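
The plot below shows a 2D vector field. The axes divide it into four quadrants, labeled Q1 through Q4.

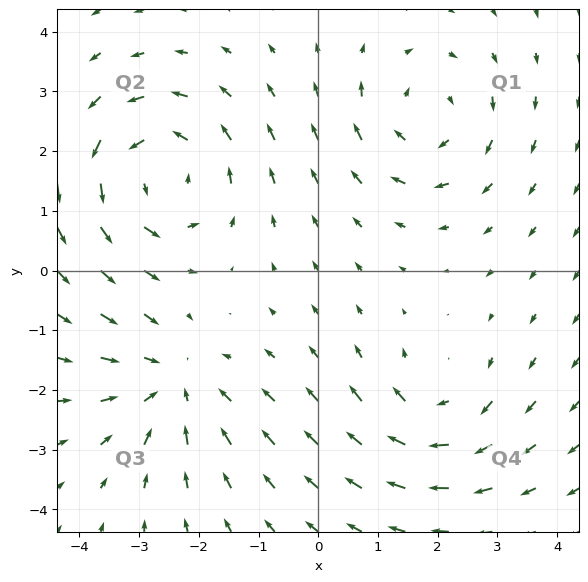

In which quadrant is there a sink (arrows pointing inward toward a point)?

The sink sits at approximately (-2.4, -1.9), which lies in quadrant Q3. The divergence there is about -3, negative as expected for a sink.

Q3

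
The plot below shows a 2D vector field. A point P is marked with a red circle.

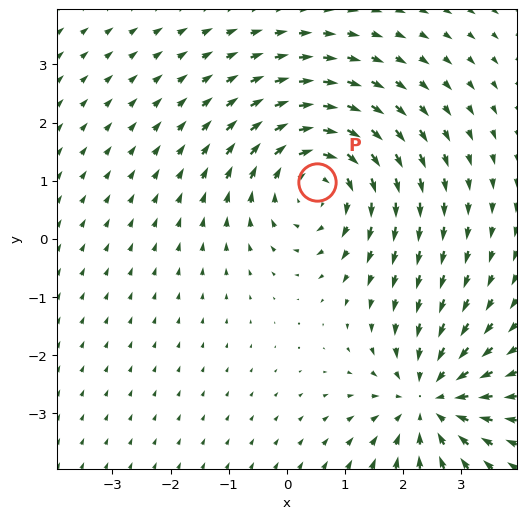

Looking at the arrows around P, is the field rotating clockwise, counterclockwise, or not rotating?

clockwise

Near P at (0.5, 1.0) the arrows circulate clockwise. The curl (z-component) there is about -3; negative curl means clockwise rotation.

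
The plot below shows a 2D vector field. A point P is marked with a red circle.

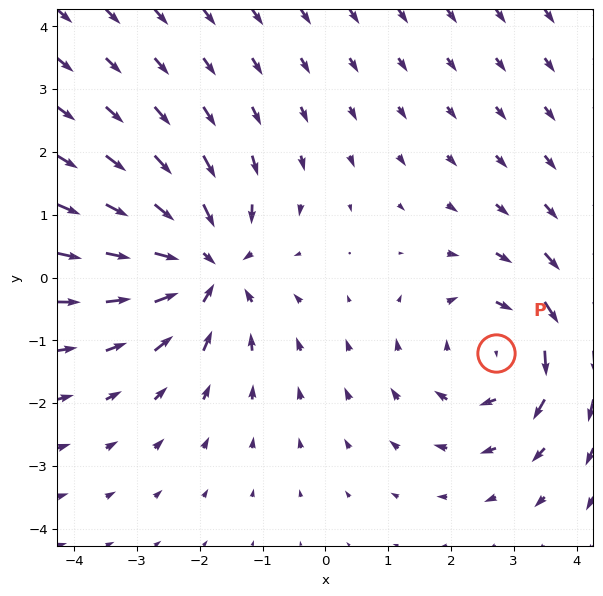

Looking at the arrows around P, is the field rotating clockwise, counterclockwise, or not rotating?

Near P at (2.7, -1.2) the arrows circulate clockwise. The curl (z-component) there is about -3; negative curl means clockwise rotation.

clockwise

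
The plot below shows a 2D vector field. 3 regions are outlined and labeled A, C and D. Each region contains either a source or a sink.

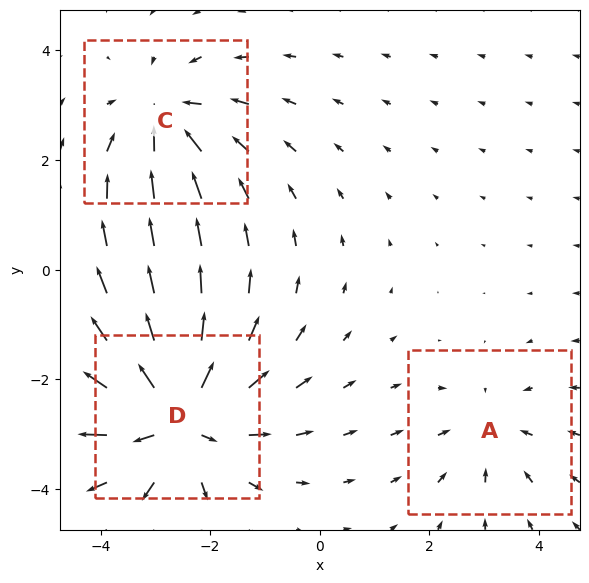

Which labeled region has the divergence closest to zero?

A

Divergence at each region's feature centre — A: about -2, C: about -3, D: about +5. Region A is closest to zero.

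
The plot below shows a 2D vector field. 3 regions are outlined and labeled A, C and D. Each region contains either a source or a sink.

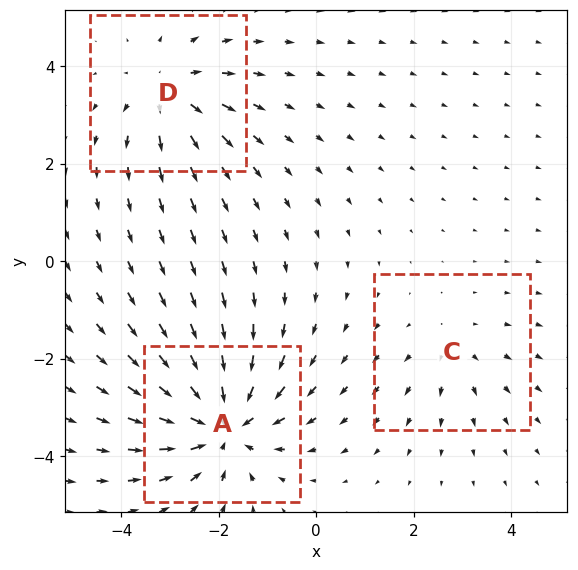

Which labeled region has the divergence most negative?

A

Divergence at each region's feature centre — A: about -5, C: about +2, D: about +3. Region A is most negative.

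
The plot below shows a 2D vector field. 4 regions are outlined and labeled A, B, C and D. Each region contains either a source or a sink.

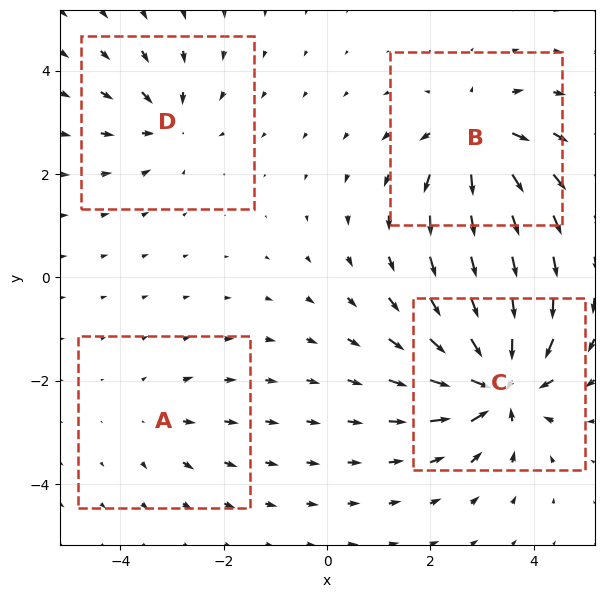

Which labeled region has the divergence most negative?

C

Divergence at each region's feature centre — A: about +2, B: about +6, C: about -8, D: about -4. Region C is most negative.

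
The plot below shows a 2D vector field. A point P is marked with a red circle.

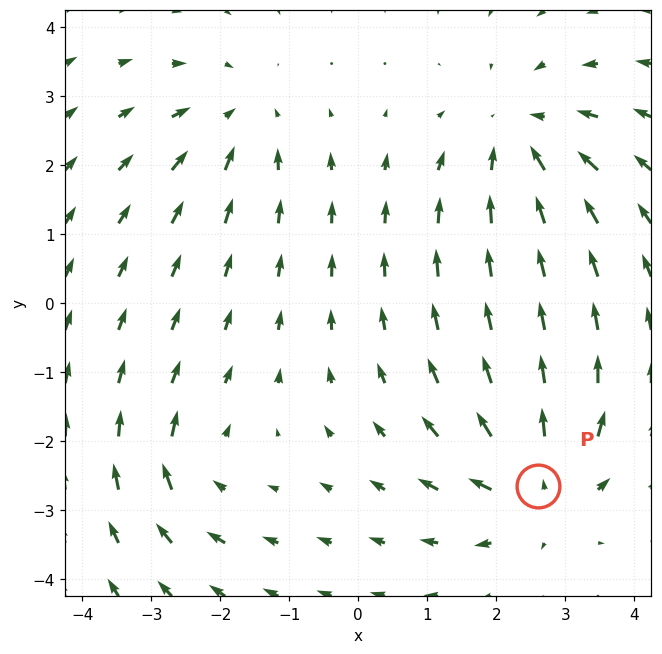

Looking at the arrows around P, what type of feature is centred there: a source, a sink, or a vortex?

At P (2.6, -2.7) the arrows spread outward. Divergence about +5, curl ≈0 — positive divergence with near-zero curl is a source.

source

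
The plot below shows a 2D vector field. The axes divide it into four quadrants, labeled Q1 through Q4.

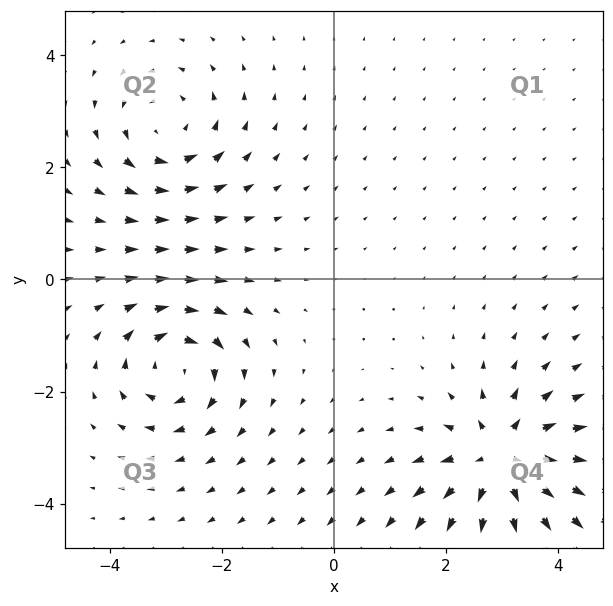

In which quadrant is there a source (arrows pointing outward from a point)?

Q4

The source sits at approximately (3.0, -3.2), which lies in quadrant Q4. The divergence there is about +6, positive as expected for a source.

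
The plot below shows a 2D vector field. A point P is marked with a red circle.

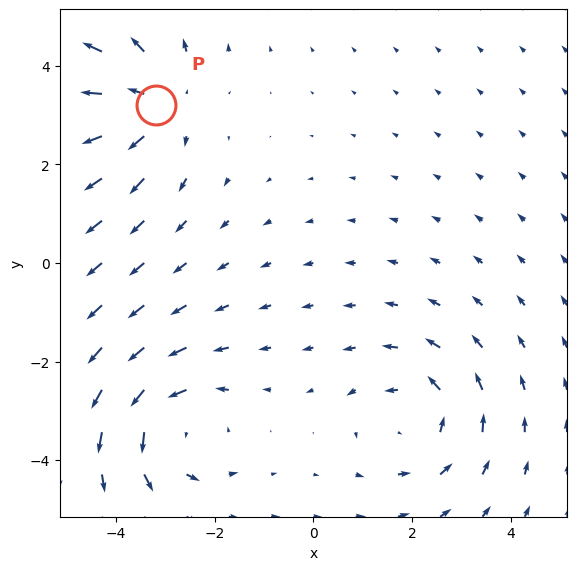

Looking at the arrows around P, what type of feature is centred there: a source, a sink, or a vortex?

source

At P (-3.2, 3.2) the arrows spread outward. Divergence about +4, curl ≈0 — positive divergence with near-zero curl is a source.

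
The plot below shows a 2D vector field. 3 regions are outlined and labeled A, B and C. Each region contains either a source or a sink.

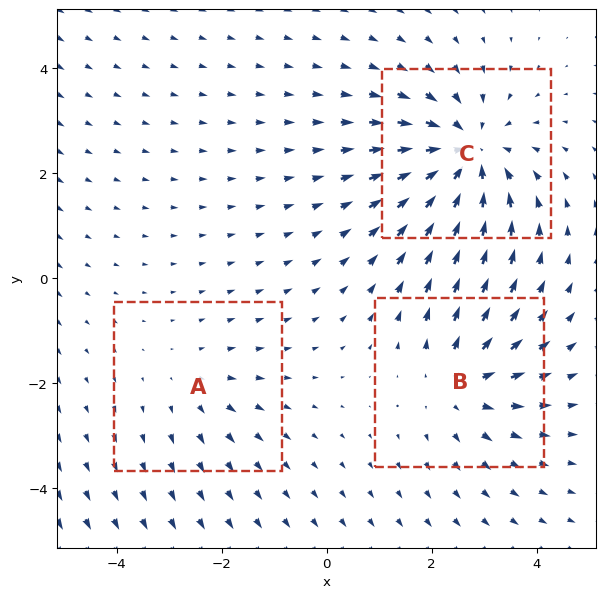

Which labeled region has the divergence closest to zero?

Divergence at each region's feature centre — A: about +2, B: about +3, C: about -5. Region A is closest to zero.

A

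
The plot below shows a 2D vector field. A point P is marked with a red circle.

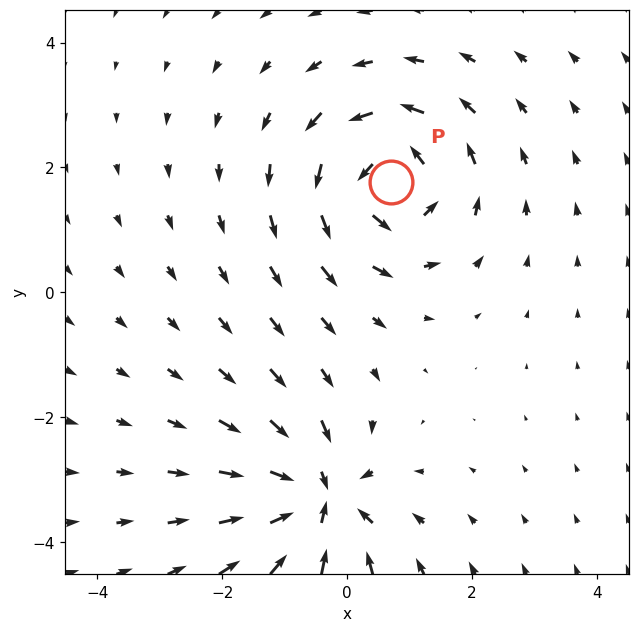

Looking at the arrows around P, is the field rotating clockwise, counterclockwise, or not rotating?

Near P at (0.7, 1.8) the arrows circulate counterclockwise. The curl (z-component) there is about +5; positive curl means counterclockwise rotation.

counterclockwise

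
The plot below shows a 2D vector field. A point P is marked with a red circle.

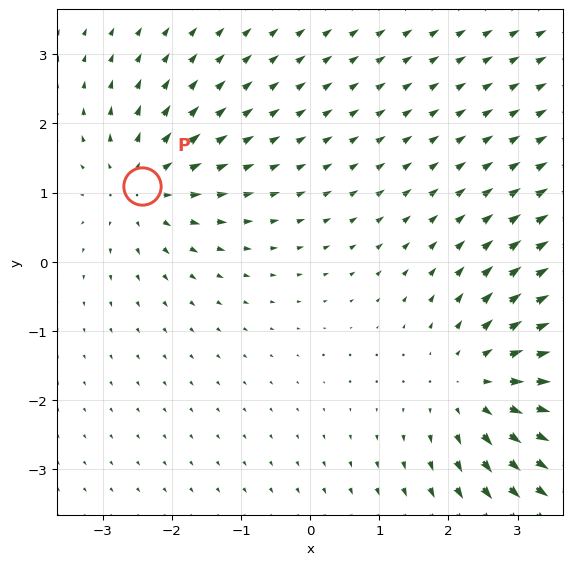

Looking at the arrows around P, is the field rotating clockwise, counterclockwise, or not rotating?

Near P at (-2.4, 1.1) the arrows show no circulation. The curl there is ≈0.

not rotating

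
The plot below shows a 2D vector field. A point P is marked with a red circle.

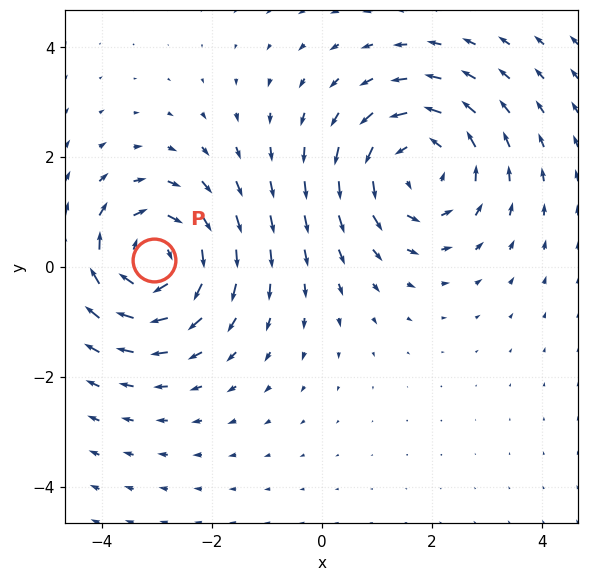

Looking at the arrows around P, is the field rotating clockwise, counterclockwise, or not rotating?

clockwise

Near P at (-3.0, 0.1) the arrows circulate clockwise. The curl (z-component) there is about -3; negative curl means clockwise rotation.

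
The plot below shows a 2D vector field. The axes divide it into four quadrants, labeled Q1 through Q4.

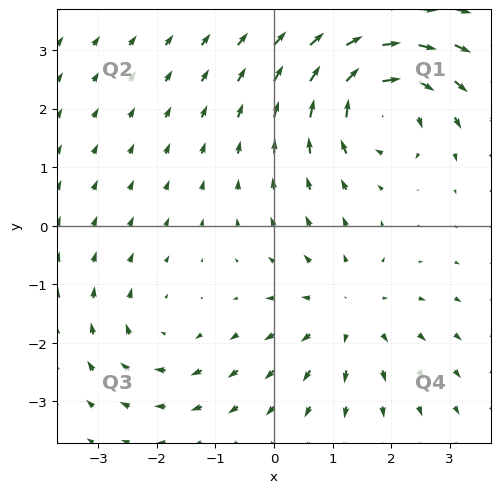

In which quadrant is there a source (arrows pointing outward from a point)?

The source sits at approximately (1.3, -1.5), which lies in quadrant Q4. The divergence there is about +3, positive as expected for a source.

Q4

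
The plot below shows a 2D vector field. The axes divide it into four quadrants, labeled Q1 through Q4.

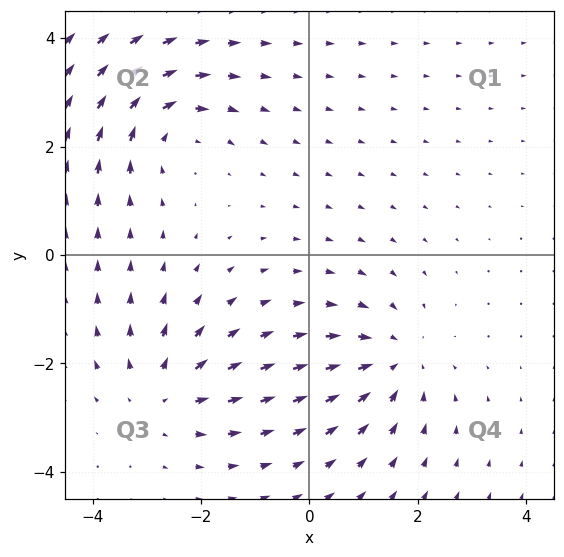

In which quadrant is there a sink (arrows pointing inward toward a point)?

Q4

The sink sits at approximately (1.6, -2.0), which lies in quadrant Q4. The divergence there is about -3, negative as expected for a sink.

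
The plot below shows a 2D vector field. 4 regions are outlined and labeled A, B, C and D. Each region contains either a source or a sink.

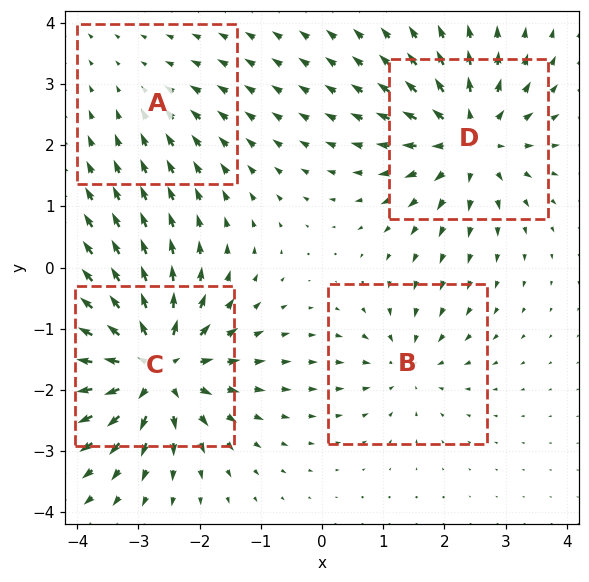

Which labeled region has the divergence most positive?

C

Divergence at each region's feature centre — A: about -2, B: about -4, C: about +8, D: about +6. Region C is most positive.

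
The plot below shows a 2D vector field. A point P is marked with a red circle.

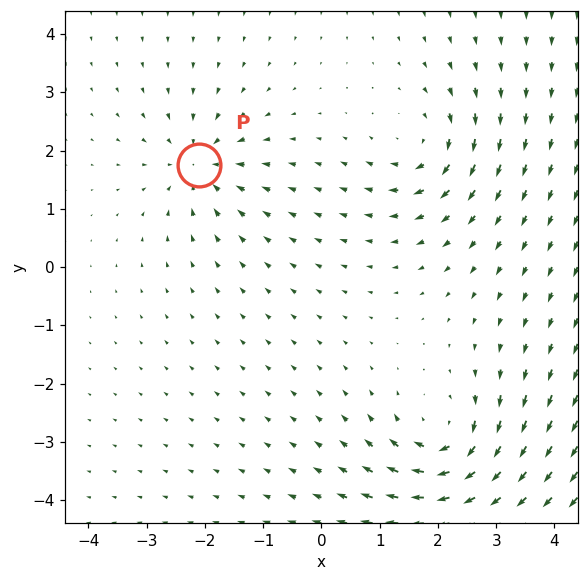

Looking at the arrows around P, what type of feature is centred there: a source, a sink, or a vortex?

sink

At P (-2.1, 1.8) the arrows converge inward. Divergence about -3, curl ≈0 — negative divergence with near-zero curl is a sink.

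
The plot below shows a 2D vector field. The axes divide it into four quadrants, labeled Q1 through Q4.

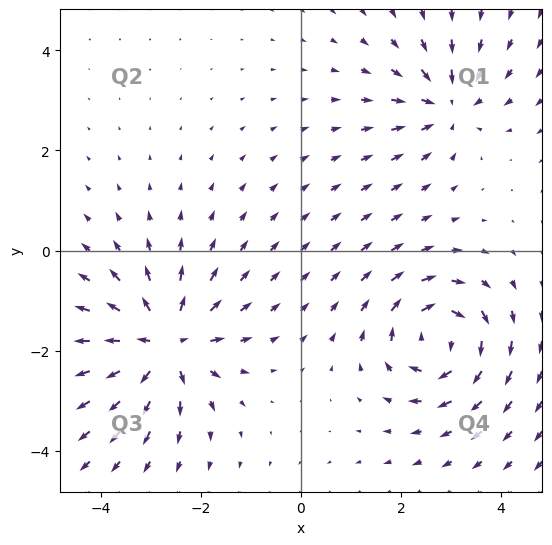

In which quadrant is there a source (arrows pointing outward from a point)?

The source sits at approximately (-2.7, -1.9), which lies in quadrant Q3. The divergence there is about +5, positive as expected for a source.

Q3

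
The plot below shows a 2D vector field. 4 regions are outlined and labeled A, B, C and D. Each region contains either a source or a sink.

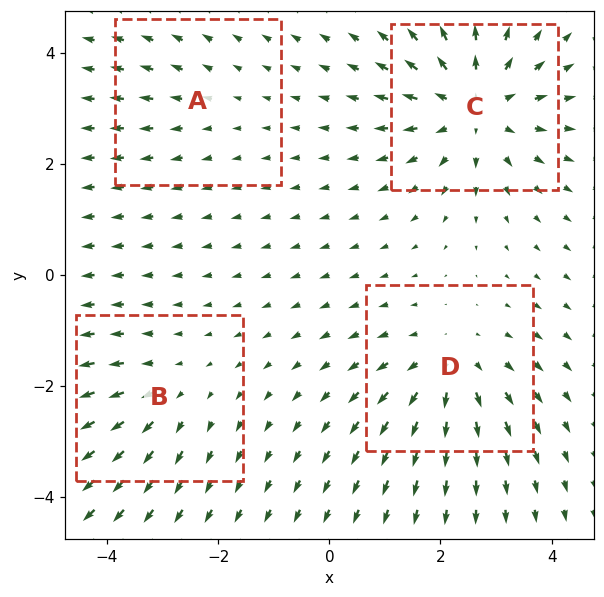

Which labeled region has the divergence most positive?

C

Divergence at each region's feature centre — A: about +2, B: about +3, C: about +6, D: about +4. Region C is most positive.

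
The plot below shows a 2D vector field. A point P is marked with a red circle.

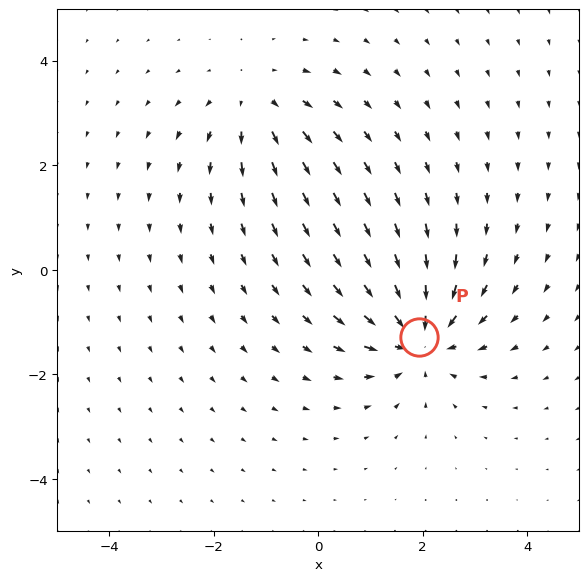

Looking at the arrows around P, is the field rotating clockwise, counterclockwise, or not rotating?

not rotating

Near P at (1.9, -1.3) the arrows show no circulation. The curl there is ≈0.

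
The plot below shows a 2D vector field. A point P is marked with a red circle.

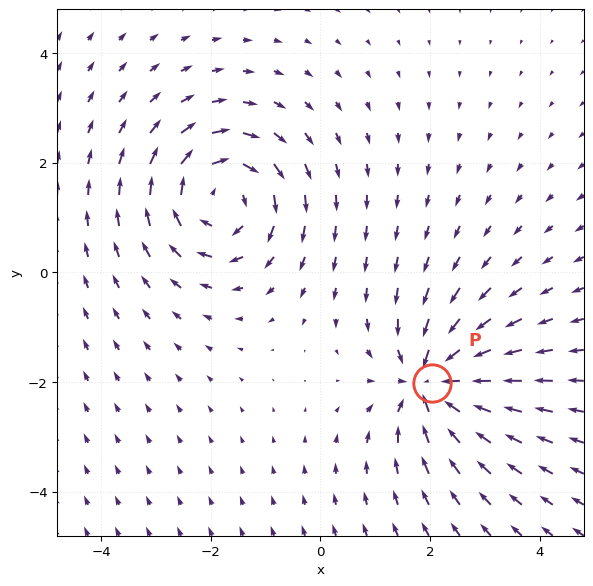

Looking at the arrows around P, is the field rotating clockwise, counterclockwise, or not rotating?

not rotating

Near P at (2.0, -2.0) the arrows show no circulation. The curl there is ≈0.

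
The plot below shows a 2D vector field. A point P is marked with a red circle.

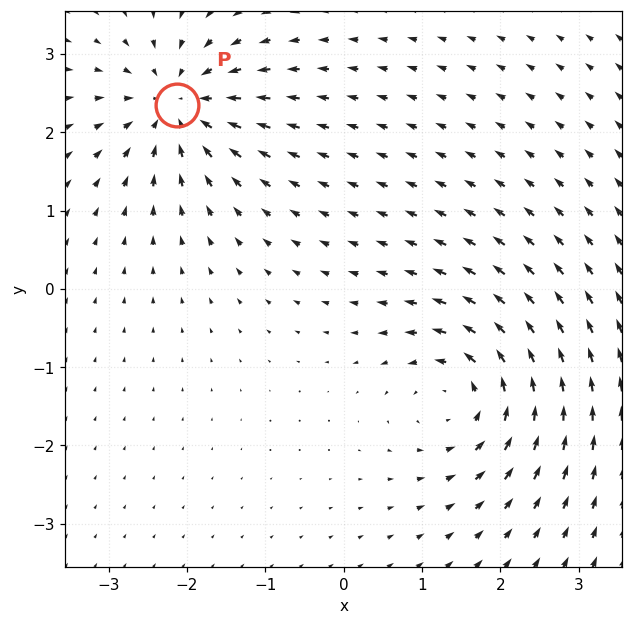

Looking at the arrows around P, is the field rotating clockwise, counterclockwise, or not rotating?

not rotating

Near P at (-2.1, 2.3) the arrows show no circulation. The curl there is ≈0.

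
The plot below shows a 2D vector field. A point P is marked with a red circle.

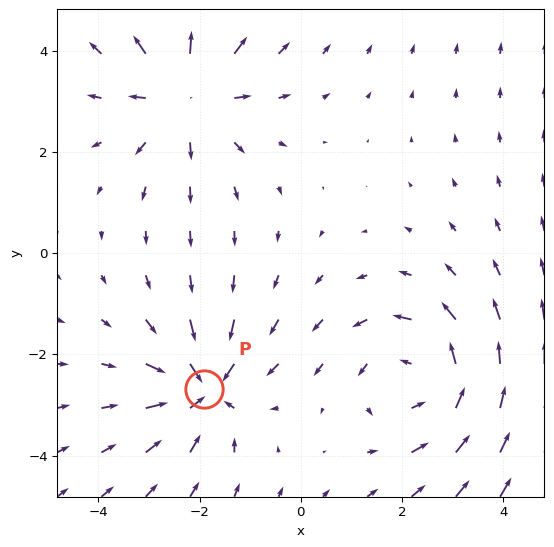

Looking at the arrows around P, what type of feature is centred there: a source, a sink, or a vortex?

sink

At P (-1.9, -2.7) the arrows converge inward. Divergence about -4, curl ≈0 — negative divergence with near-zero curl is a sink.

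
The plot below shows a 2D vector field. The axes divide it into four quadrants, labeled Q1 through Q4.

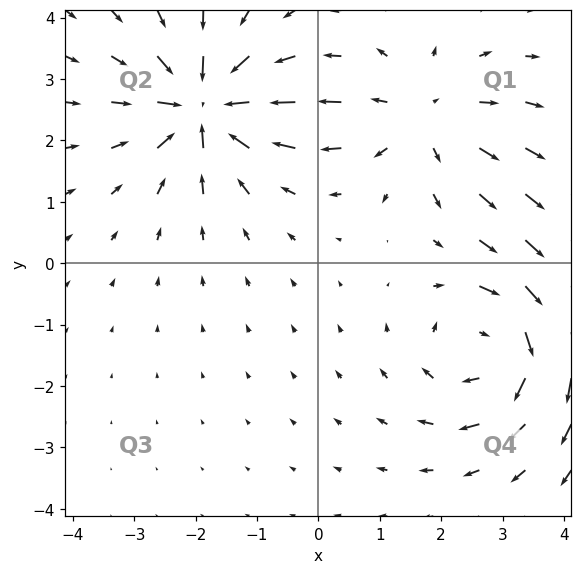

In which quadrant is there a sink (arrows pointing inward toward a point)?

The sink sits at approximately (-1.9, 2.5), which lies in quadrant Q2. The divergence there is about -7, negative as expected for a sink.

Q2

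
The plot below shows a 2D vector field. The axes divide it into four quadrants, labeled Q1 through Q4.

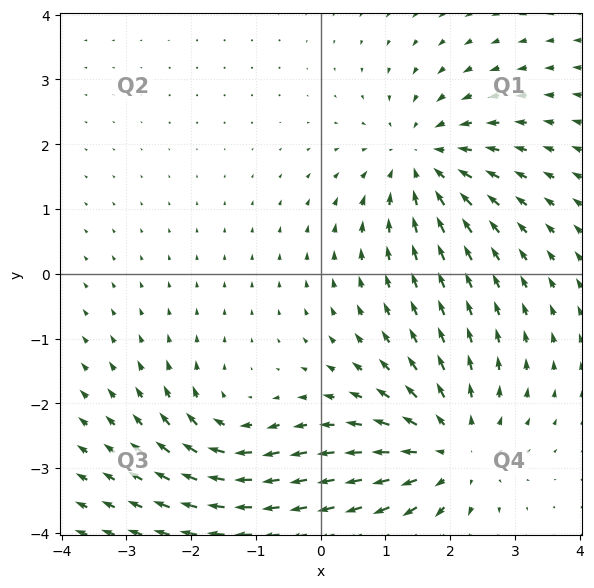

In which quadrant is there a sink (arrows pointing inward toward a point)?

The sink sits at approximately (1.6, 1.8), which lies in quadrant Q1. The divergence there is about -4, negative as expected for a sink.

Q1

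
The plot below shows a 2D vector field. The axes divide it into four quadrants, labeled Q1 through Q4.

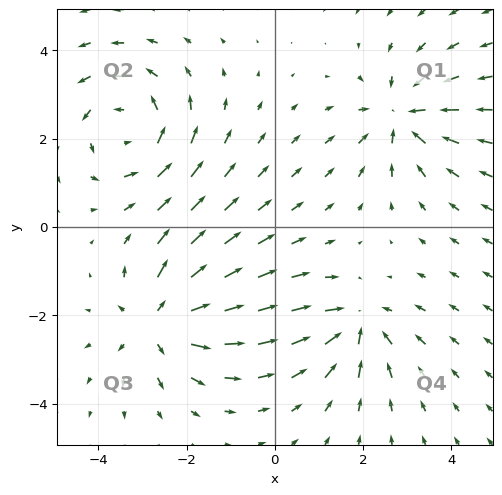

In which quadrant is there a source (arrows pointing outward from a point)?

Q3

The source sits at approximately (-2.6, -2.2), which lies in quadrant Q3. The divergence there is about +4, positive as expected for a source.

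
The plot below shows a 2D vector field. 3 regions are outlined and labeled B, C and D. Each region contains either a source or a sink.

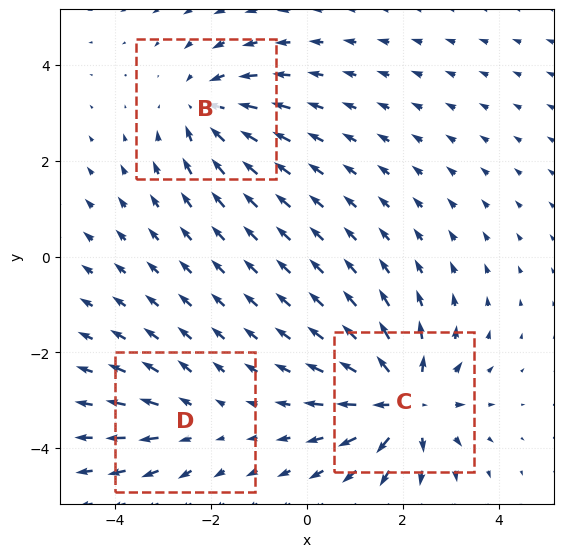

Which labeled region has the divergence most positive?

C

Divergence at each region's feature centre — B: about -3, C: about +5, D: about +2. Region C is most positive.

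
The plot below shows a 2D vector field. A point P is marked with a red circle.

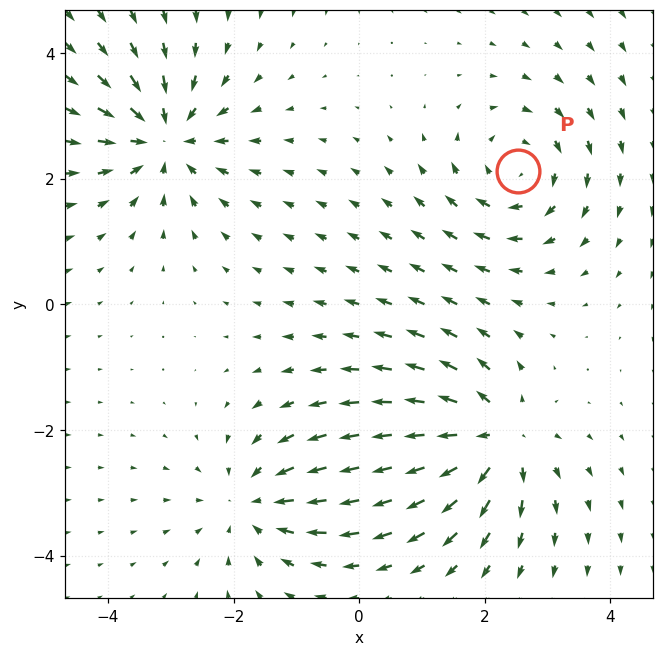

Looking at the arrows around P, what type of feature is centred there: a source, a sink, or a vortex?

At P (2.5, 2.1) the arrows circulate clockwise. Divergence ≈0, curl about -3 — near-zero divergence with nonzero curl is a vortex.

vortex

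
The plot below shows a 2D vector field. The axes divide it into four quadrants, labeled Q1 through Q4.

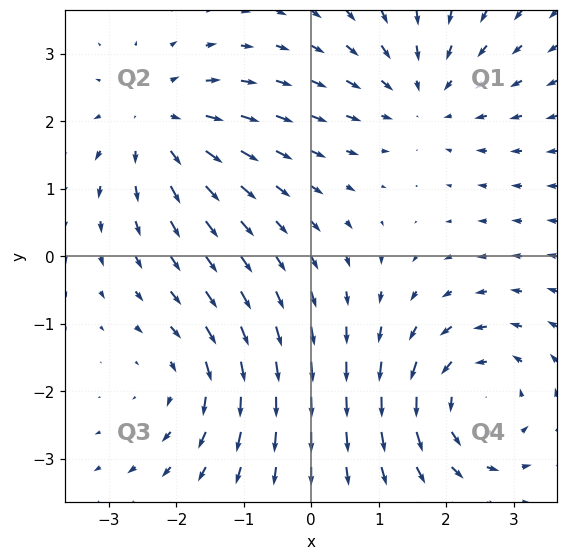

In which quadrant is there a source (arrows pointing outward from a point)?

Q2

The source sits at approximately (-2.3, 2.0), which lies in quadrant Q2. The divergence there is about +4, positive as expected for a source.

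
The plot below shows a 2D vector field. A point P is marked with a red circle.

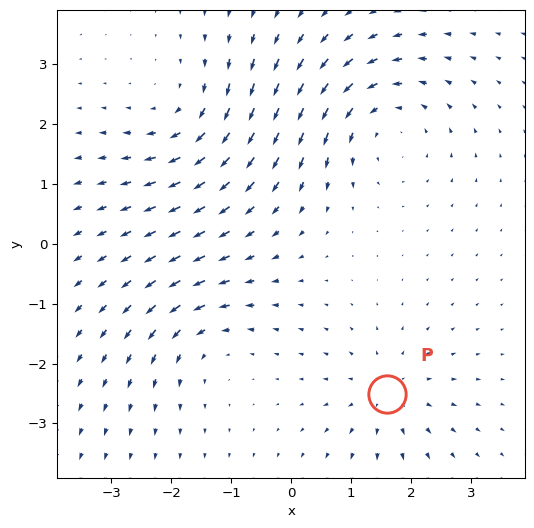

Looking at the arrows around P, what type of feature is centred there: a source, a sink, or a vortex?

At P (1.6, -2.5) the arrows spread outward. Divergence about +4, curl ≈0 — positive divergence with near-zero curl is a source.

source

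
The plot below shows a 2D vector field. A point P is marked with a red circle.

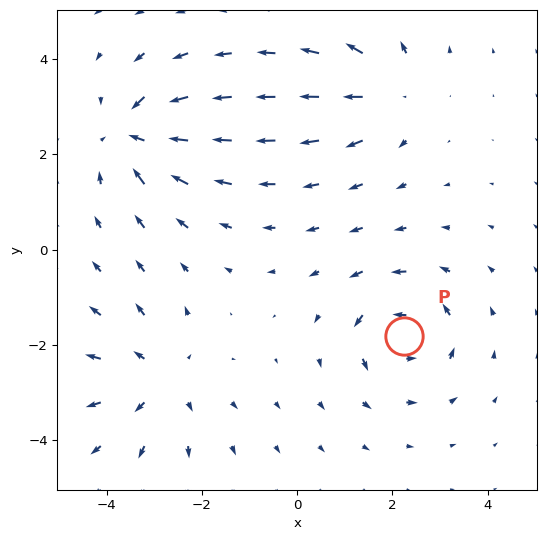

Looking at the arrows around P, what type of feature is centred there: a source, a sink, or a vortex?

vortex

At P (2.2, -1.8) the arrows circulate counterclockwise. Divergence ≈0, curl about +6 — near-zero divergence with nonzero curl is a vortex.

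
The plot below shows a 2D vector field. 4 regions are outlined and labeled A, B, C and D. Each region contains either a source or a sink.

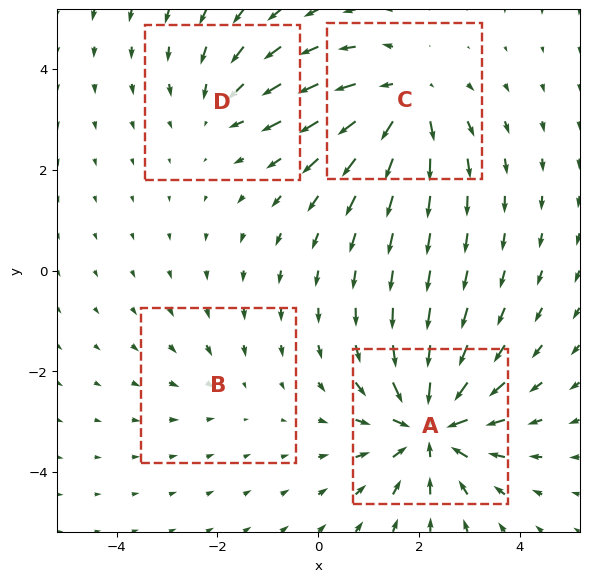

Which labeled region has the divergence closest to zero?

B

Divergence at each region's feature centre — A: about -7, B: about -2, C: about +5, D: about -3. Region B is closest to zero.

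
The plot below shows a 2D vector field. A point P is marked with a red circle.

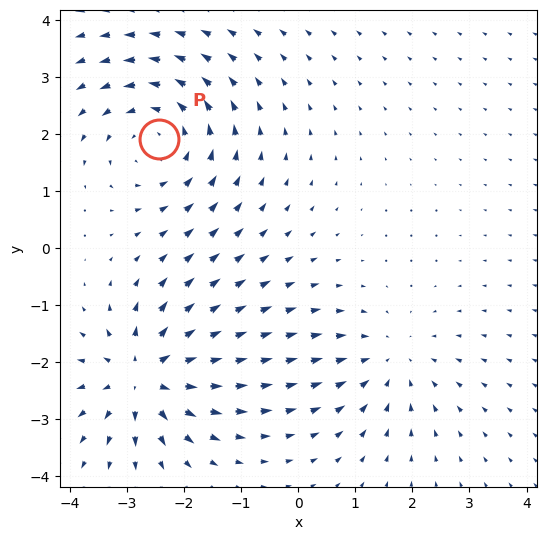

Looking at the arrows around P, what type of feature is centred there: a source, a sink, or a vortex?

At P (-2.4, 1.9) the arrows circulate counterclockwise. Divergence ≈0, curl about +4 — near-zero divergence with nonzero curl is a vortex.

vortex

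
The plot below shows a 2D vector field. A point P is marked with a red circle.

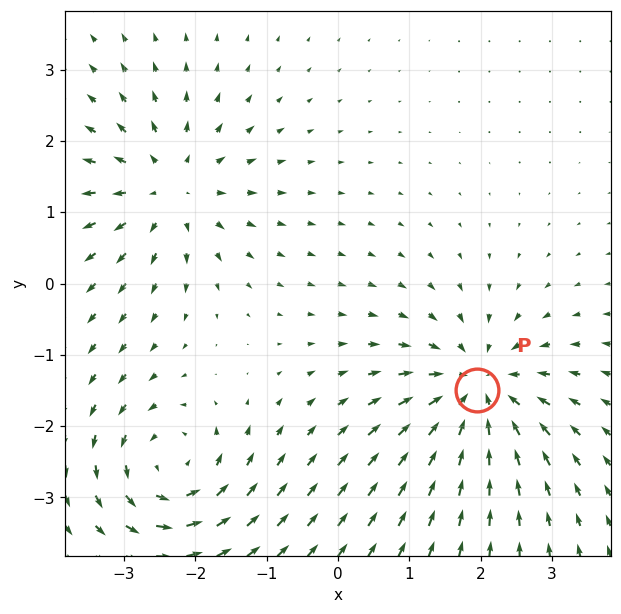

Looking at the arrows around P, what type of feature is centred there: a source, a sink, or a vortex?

sink

At P (2.0, -1.5) the arrows converge inward. Divergence about -5, curl ≈0 — negative divergence with near-zero curl is a sink.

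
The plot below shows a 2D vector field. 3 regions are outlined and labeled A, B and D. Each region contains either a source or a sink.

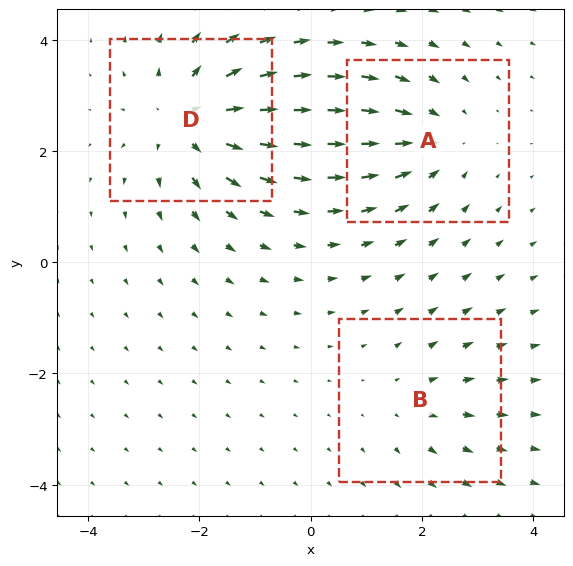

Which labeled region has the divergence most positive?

D

Divergence at each region's feature centre — A: about -3, B: about +2, D: about +4. Region D is most positive.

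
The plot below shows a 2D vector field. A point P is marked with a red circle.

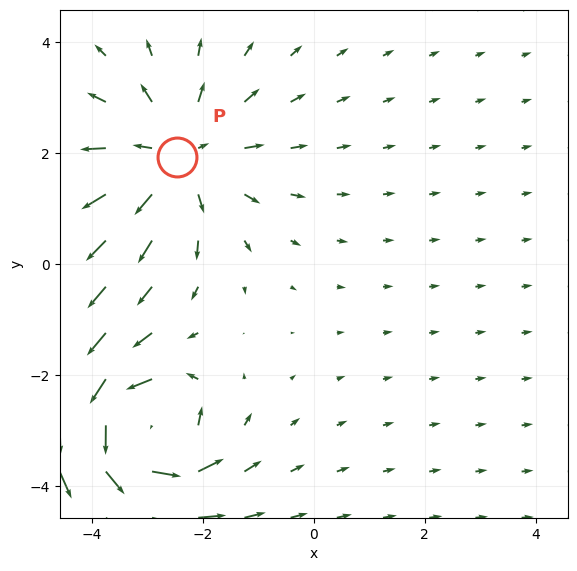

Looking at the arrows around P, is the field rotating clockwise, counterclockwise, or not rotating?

not rotating

Near P at (-2.5, 1.9) the arrows show no circulation. The curl there is ≈0.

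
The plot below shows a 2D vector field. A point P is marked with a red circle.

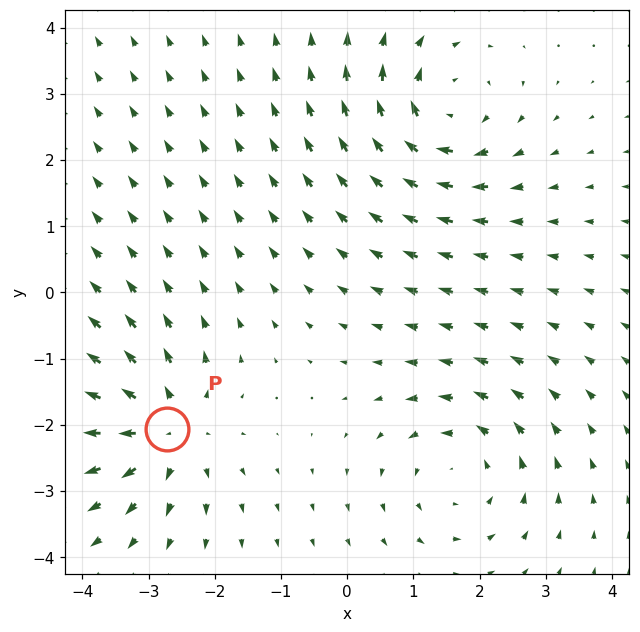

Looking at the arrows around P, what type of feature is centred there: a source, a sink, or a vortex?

source

At P (-2.7, -2.1) the arrows spread outward. Divergence about +6, curl ≈0 — positive divergence with near-zero curl is a source.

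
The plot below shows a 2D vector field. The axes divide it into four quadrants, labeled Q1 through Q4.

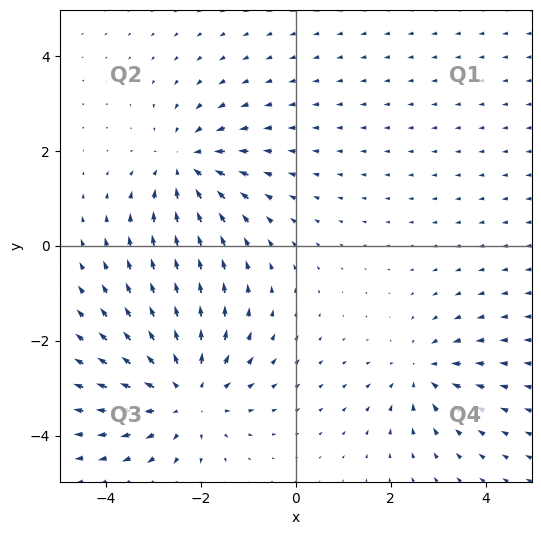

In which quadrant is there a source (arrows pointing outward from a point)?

Q3

The source sits at approximately (-2.3, -3.1), which lies in quadrant Q3. The divergence there is about +4, positive as expected for a source.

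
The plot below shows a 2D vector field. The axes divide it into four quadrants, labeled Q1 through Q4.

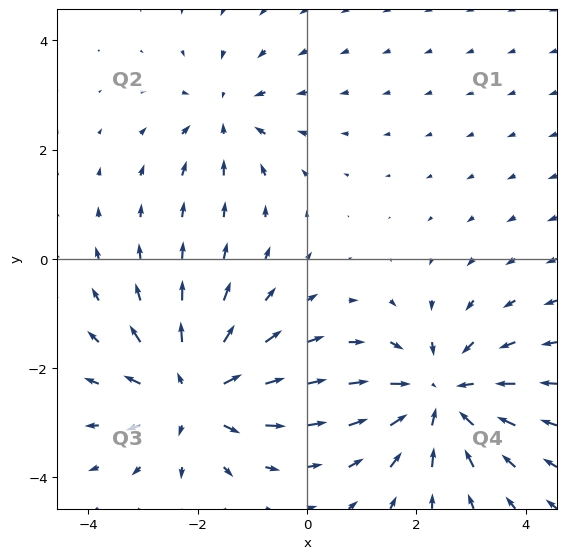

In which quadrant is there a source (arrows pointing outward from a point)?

The source sits at approximately (-2.1, -2.5), which lies in quadrant Q3. The divergence there is about +5, positive as expected for a source.

Q3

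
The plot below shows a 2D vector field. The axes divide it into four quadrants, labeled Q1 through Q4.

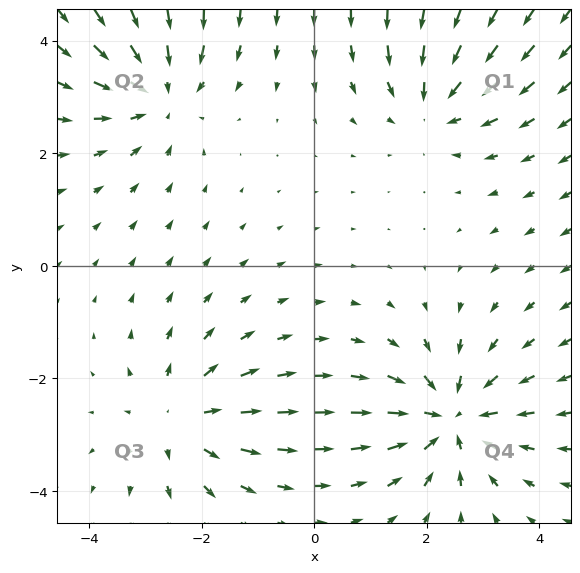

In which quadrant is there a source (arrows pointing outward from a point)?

Q3

The source sits at approximately (-2.4, -2.7), which lies in quadrant Q3. The divergence there is about +4, positive as expected for a source.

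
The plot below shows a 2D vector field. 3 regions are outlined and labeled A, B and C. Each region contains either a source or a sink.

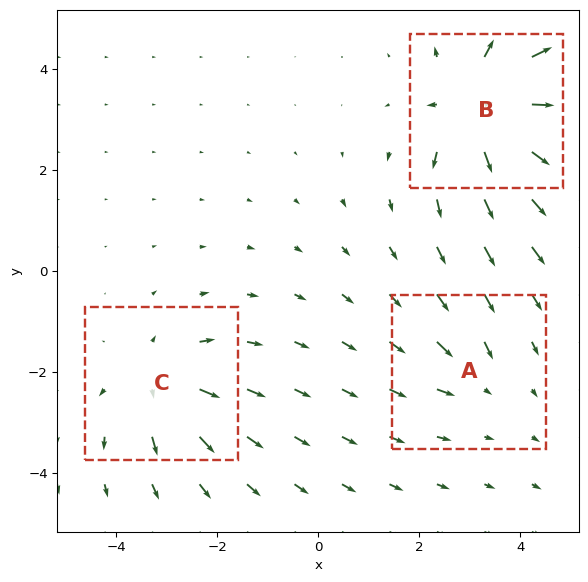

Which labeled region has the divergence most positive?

Divergence at each region's feature centre — A: about -2, B: about +7, C: about +4. Region B is most positive.

B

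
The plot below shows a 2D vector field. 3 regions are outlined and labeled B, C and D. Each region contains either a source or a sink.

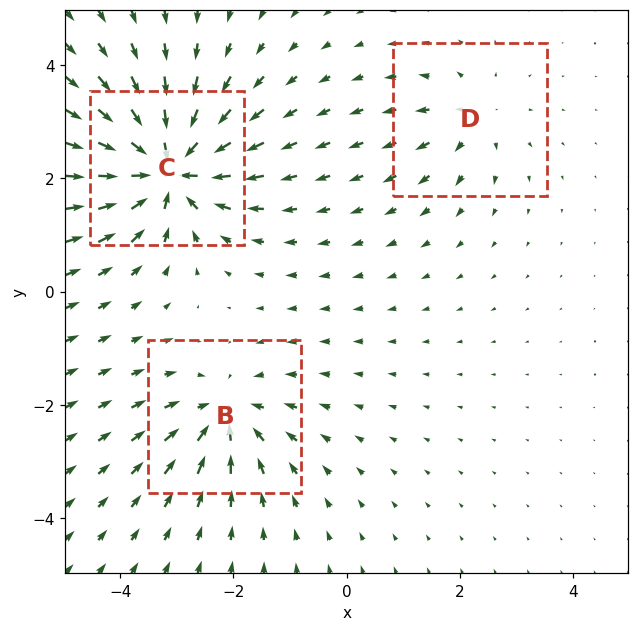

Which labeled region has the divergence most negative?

Divergence at each region's feature centre — B: about -4, C: about -7, D: about +3. Region C is most negative.

C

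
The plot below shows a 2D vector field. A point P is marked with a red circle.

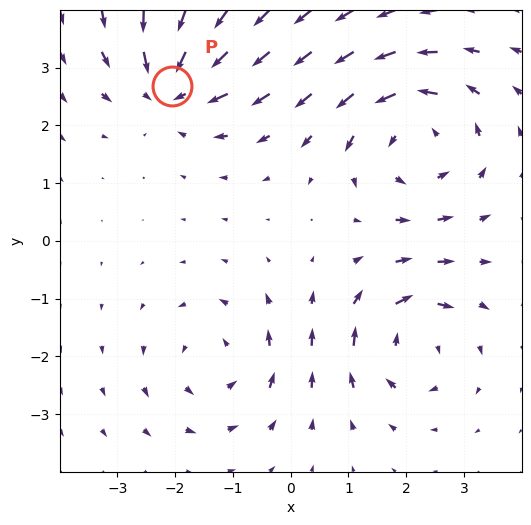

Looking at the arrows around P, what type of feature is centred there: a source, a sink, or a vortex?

At P (-2.1, 2.7) the arrows converge inward. Divergence about -4, curl ≈0 — negative divergence with near-zero curl is a sink.

sink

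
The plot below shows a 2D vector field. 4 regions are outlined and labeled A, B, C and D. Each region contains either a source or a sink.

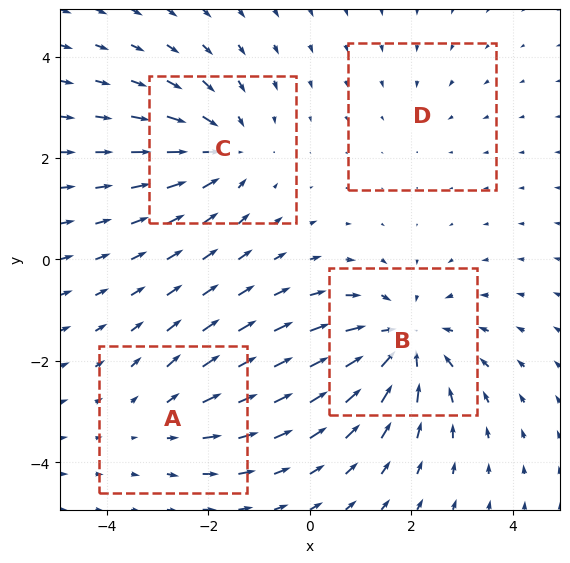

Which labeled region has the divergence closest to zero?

Divergence at each region's feature centre — A: about +3, B: about -6, C: about -4, D: about -2. Region D is closest to zero.

D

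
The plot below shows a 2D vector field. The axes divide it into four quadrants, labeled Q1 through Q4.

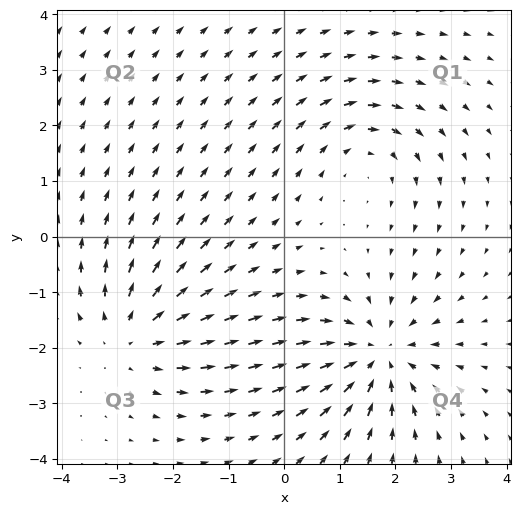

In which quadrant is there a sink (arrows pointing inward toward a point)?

Q4

The sink sits at approximately (1.7, -2.1), which lies in quadrant Q4. The divergence there is about -5, negative as expected for a sink.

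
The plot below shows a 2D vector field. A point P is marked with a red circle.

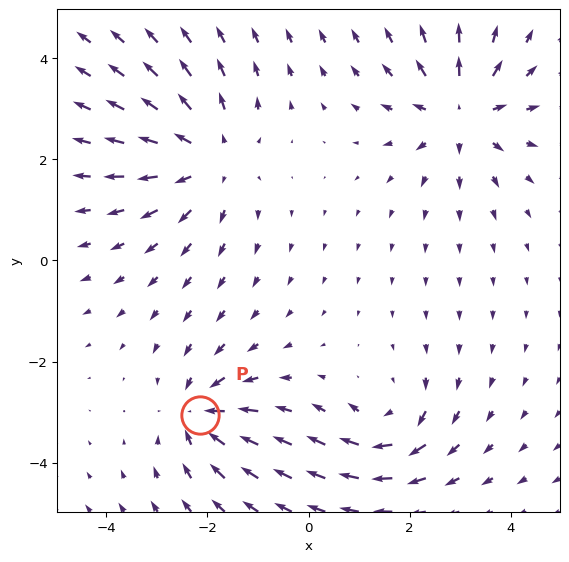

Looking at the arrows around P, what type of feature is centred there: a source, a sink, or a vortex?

sink

At P (-2.1, -3.1) the arrows converge inward. Divergence about -5, curl ≈0 — negative divergence with near-zero curl is a sink.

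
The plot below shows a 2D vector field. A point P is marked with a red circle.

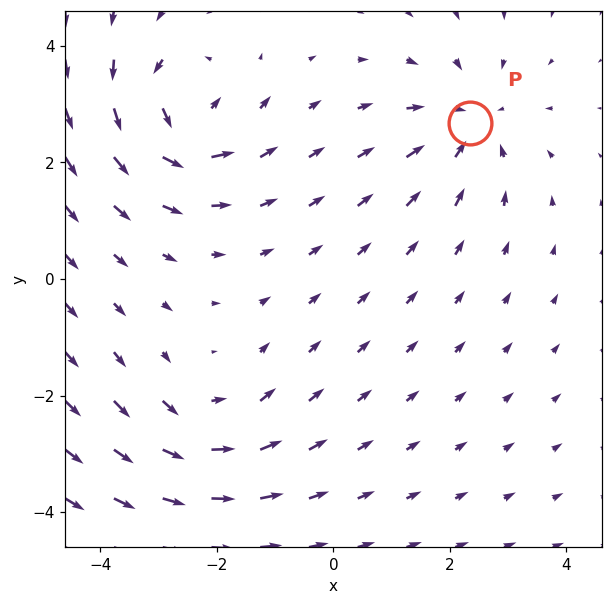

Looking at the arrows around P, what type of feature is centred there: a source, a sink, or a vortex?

sink

At P (2.3, 2.7) the arrows converge inward. Divergence about -4, curl ≈0 — negative divergence with near-zero curl is a sink.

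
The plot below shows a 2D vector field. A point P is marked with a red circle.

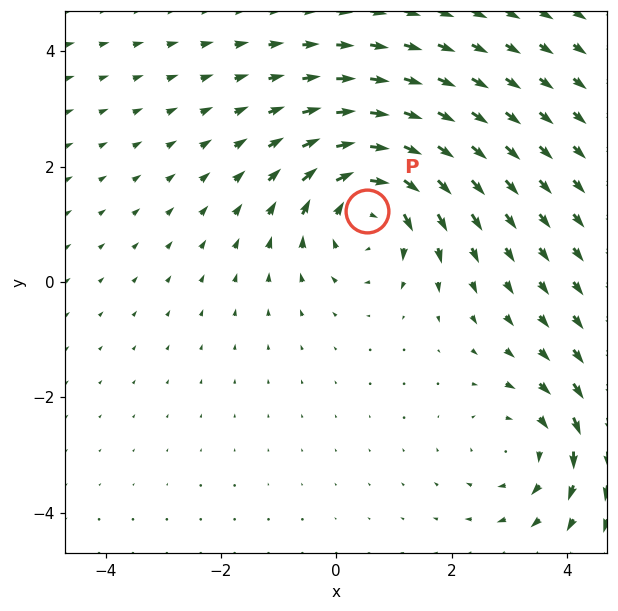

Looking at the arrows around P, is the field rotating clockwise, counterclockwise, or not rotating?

clockwise

Near P at (0.5, 1.2) the arrows circulate clockwise. The curl (z-component) there is about -5; negative curl means clockwise rotation.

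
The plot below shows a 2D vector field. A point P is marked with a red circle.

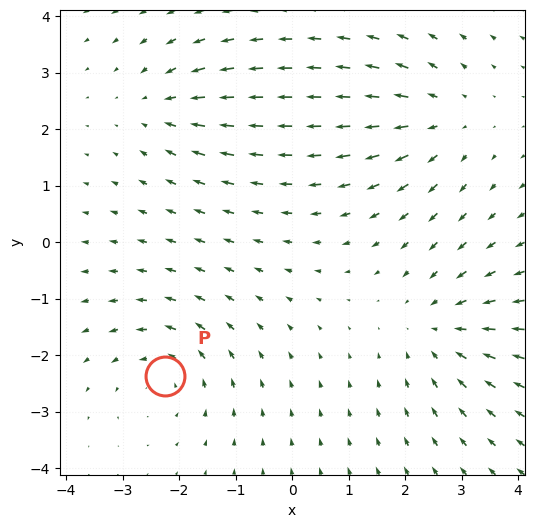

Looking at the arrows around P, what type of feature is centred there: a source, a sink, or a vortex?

vortex

At P (-2.3, -2.4) the arrows circulate counterclockwise. Divergence ≈0, curl about +3 — near-zero divergence with nonzero curl is a vortex.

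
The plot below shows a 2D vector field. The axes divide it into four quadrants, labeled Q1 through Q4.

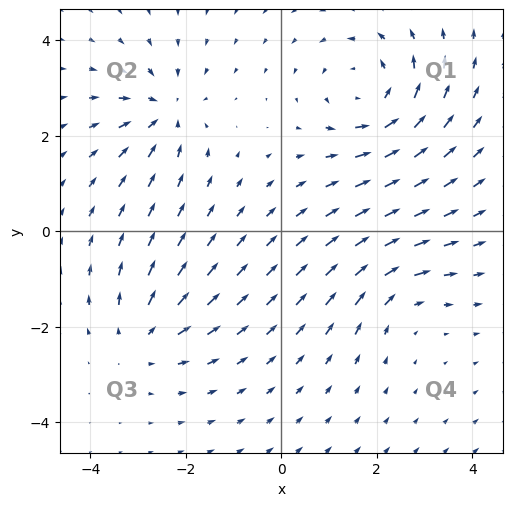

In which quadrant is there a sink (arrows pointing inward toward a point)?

The sink sits at approximately (-2.5, 2.5), which lies in quadrant Q2. The divergence there is about -4, negative as expected for a sink.

Q2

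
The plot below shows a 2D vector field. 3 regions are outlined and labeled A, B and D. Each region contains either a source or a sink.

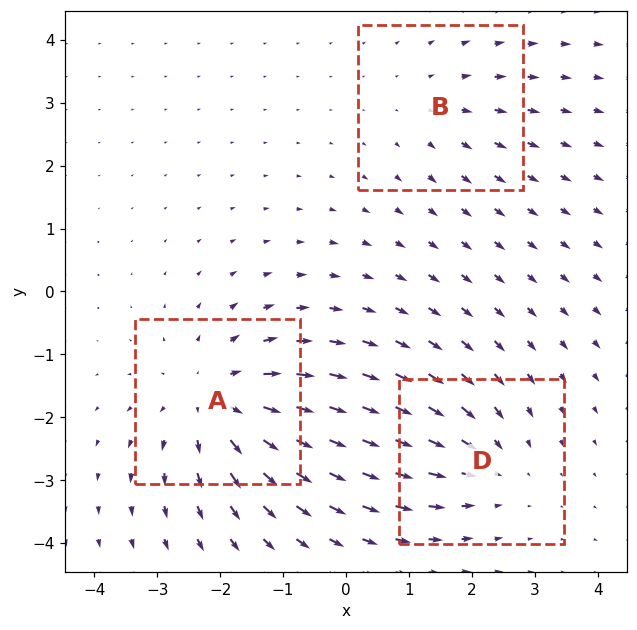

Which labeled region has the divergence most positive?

Divergence at each region's feature centre — A: about +4, B: about +2, D: about -3. Region A is most positive.

A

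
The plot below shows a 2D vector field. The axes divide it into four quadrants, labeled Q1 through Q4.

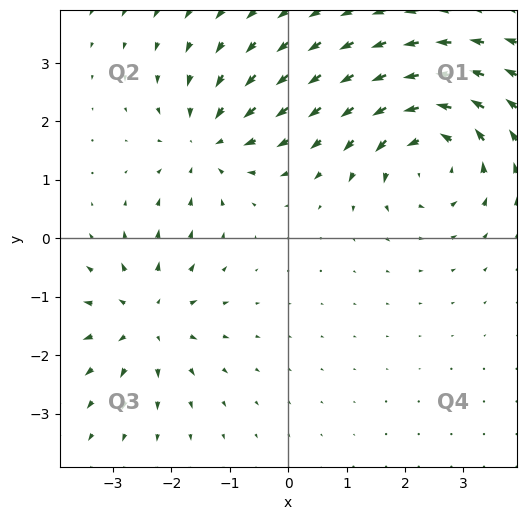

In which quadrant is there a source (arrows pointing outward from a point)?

The source sits at approximately (-2.4, -1.4), which lies in quadrant Q3. The divergence there is about +3, positive as expected for a source.

Q3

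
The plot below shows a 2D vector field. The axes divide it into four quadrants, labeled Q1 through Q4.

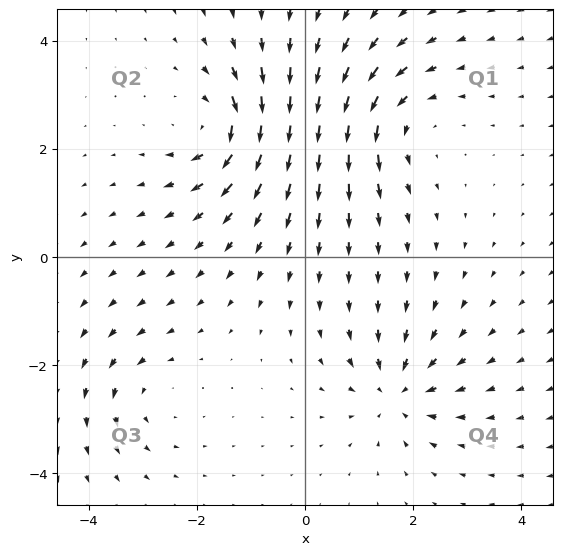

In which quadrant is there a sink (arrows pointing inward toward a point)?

The sink sits at approximately (1.7, -2.5), which lies in quadrant Q4. The divergence there is about -5, negative as expected for a sink.

Q4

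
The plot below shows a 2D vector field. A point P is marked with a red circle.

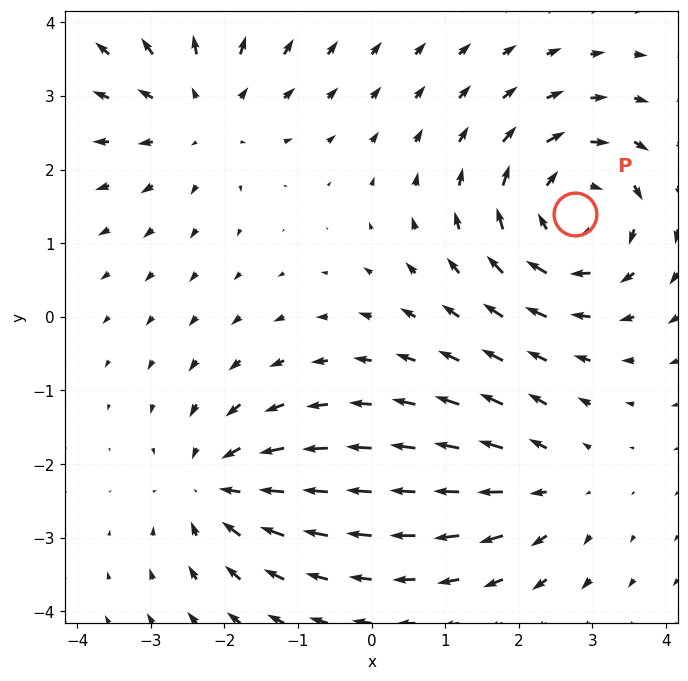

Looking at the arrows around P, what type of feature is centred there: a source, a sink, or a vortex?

At P (2.8, 1.4) the arrows circulate clockwise. Divergence ≈0, curl about -5 — near-zero divergence with nonzero curl is a vortex.

vortex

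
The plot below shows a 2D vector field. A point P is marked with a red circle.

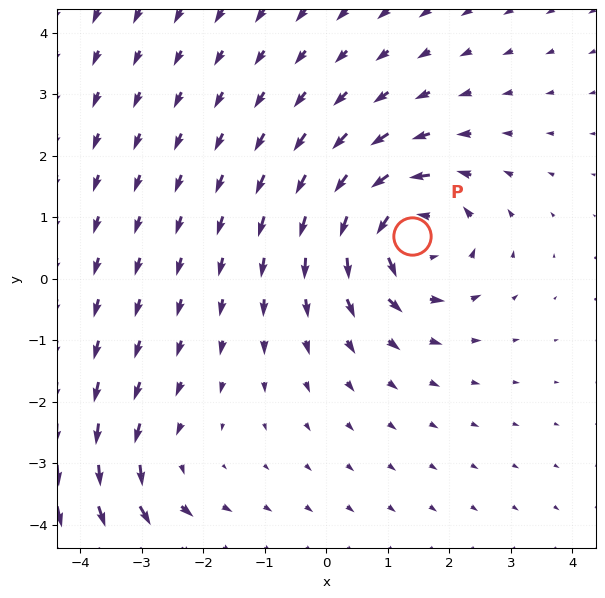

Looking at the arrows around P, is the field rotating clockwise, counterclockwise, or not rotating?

counterclockwise

Near P at (1.4, 0.7) the arrows circulate counterclockwise. The curl (z-component) there is about +6; positive curl means counterclockwise rotation.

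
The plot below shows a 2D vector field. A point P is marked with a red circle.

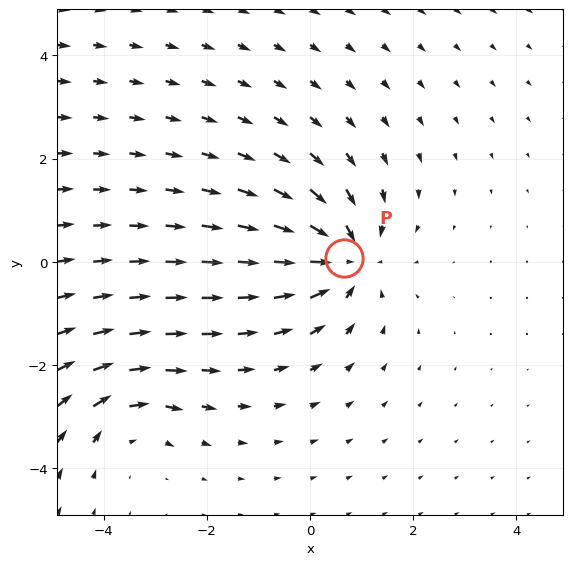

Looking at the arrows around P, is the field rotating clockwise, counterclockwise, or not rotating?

Near P at (0.6, 0.1) the arrows show no circulation. The curl there is ≈0.

not rotating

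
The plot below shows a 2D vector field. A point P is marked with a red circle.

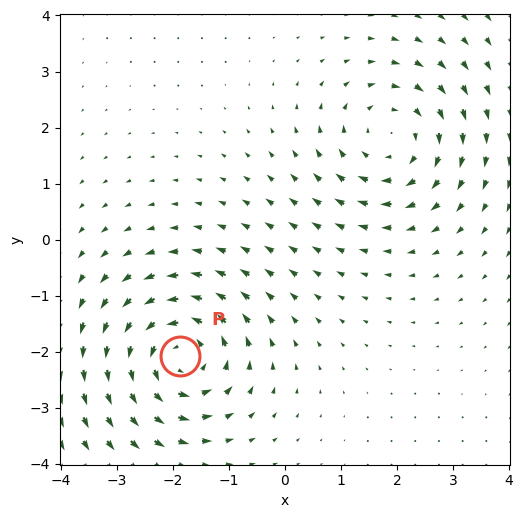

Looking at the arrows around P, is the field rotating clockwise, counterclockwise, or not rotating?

Near P at (-1.9, -2.1) the arrows circulate counterclockwise. The curl (z-component) there is about +5; positive curl means counterclockwise rotation.

counterclockwise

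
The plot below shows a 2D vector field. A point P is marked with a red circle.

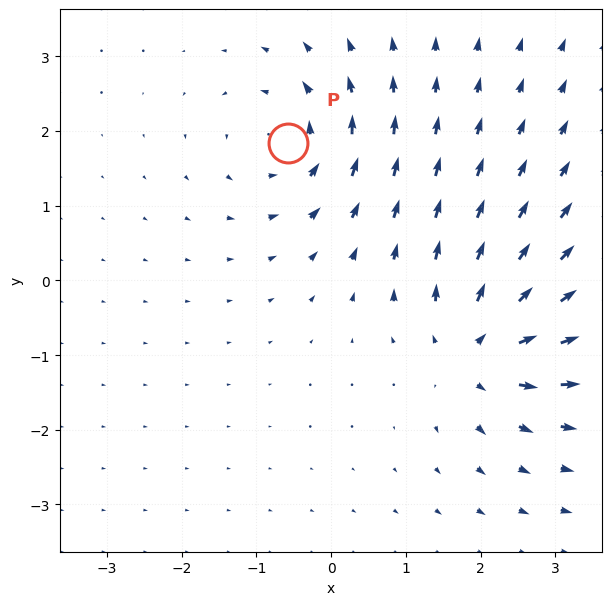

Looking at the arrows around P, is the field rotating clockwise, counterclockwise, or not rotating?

counterclockwise

Near P at (-0.6, 1.8) the arrows circulate counterclockwise. The curl (z-component) there is about +5; positive curl means counterclockwise rotation.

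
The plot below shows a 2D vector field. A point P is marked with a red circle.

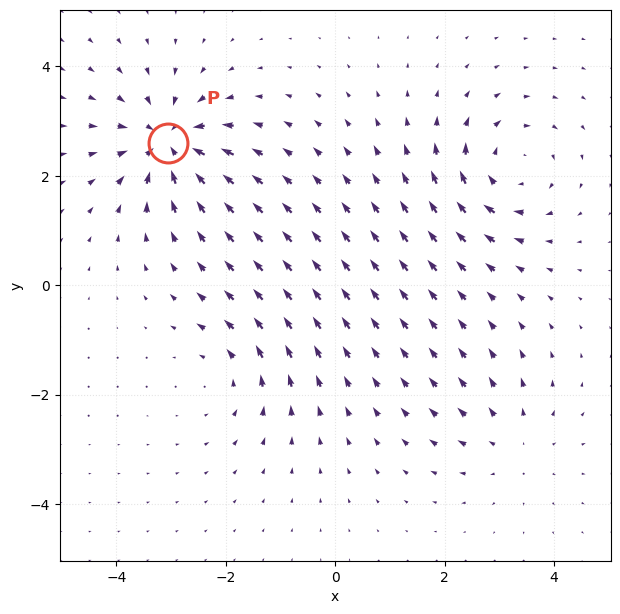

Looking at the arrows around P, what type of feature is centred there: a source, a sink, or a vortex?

sink

At P (-3.1, 2.6) the arrows converge inward. Divergence about -6, curl ≈0 — negative divergence with near-zero curl is a sink.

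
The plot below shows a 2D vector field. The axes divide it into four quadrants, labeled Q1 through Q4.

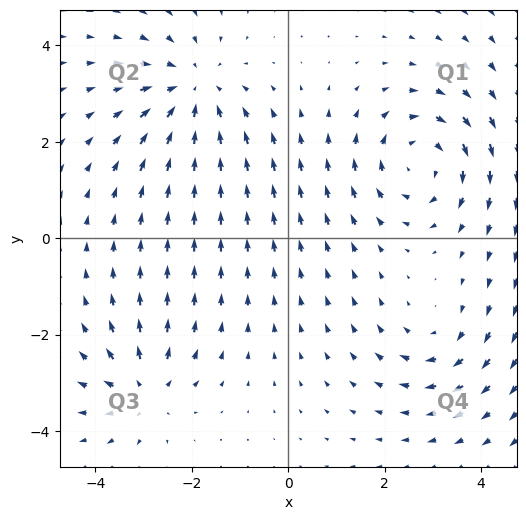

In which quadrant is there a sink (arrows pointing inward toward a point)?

The sink sits at approximately (-2.0, 3.1), which lies in quadrant Q2. The divergence there is about -3, negative as expected for a sink.

Q2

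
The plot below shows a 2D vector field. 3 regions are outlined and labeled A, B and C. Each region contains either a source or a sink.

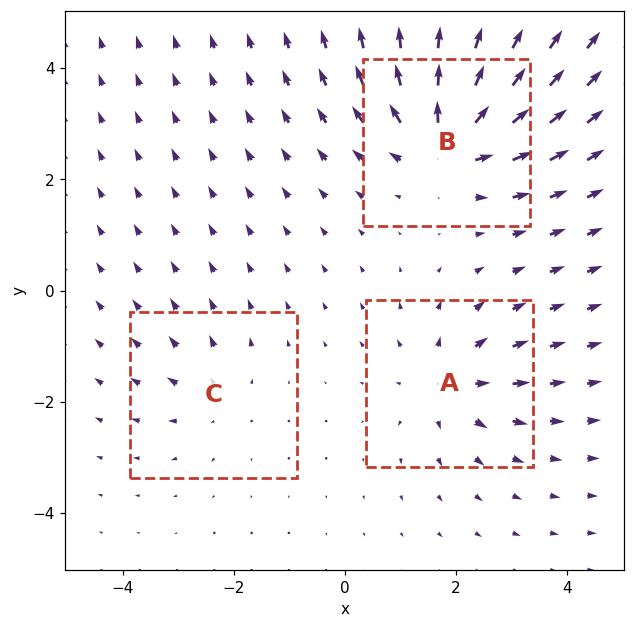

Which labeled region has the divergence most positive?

Divergence at each region's feature centre — A: about +4, B: about +6, C: about +2. Region B is most positive.

B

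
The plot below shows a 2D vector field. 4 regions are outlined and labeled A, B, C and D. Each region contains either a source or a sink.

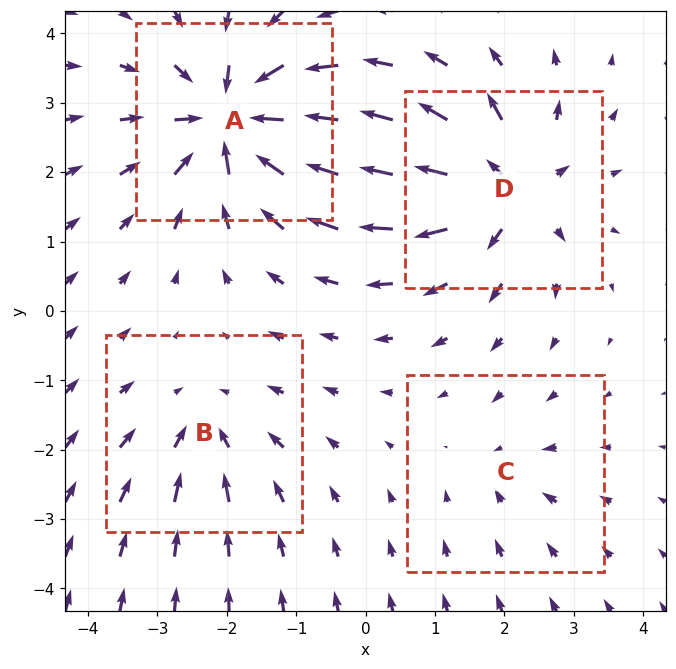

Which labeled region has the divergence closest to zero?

Divergence at each region's feature centre — A: about -8, B: about -4, C: about -2, D: about +7. Region C is closest to zero.

C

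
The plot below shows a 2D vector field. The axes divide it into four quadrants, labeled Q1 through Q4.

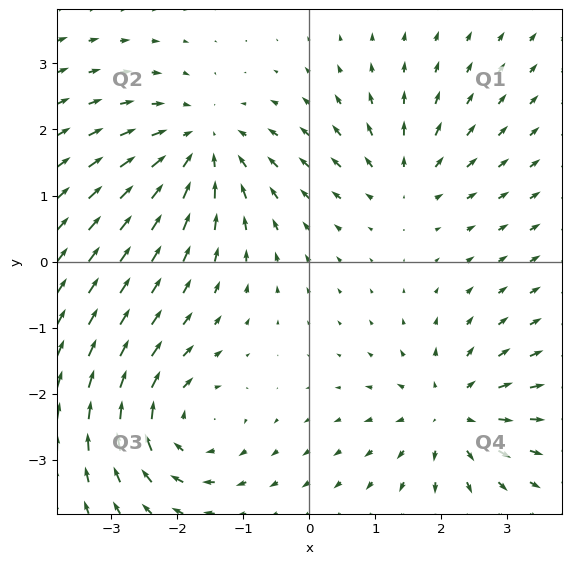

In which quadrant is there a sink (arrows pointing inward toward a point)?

Q2

The sink sits at approximately (-1.6, 1.8), which lies in quadrant Q2. The divergence there is about -5, negative as expected for a sink.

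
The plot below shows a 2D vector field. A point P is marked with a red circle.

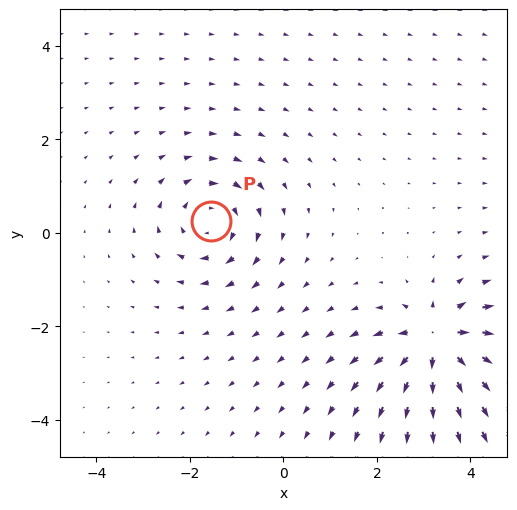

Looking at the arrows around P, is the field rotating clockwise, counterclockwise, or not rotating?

clockwise

Near P at (-1.6, 0.3) the arrows circulate clockwise. The curl (z-component) there is about -4; negative curl means clockwise rotation.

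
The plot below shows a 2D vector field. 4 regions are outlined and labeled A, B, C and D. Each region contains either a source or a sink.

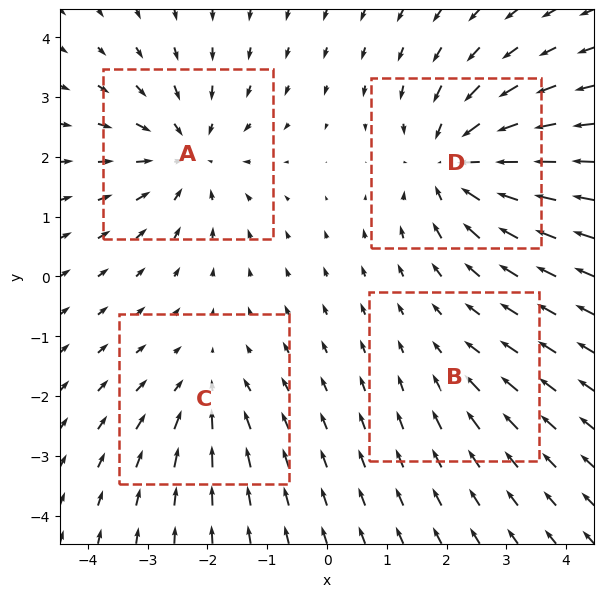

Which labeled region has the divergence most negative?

Divergence at each region's feature centre — A: about -5, B: about -2, C: about -3, D: about -6. Region D is most negative.

D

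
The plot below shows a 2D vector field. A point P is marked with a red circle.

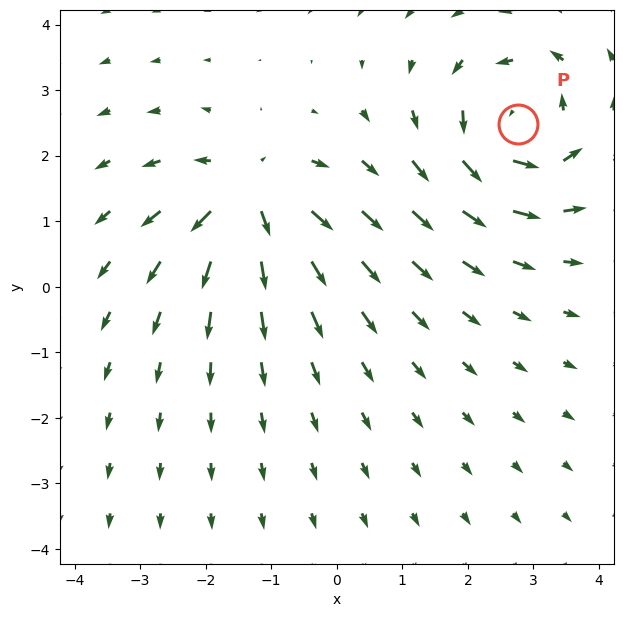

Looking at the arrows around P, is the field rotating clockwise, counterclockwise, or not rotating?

Near P at (2.8, 2.5) the arrows circulate counterclockwise. The curl (z-component) there is about +5; positive curl means counterclockwise rotation.

counterclockwise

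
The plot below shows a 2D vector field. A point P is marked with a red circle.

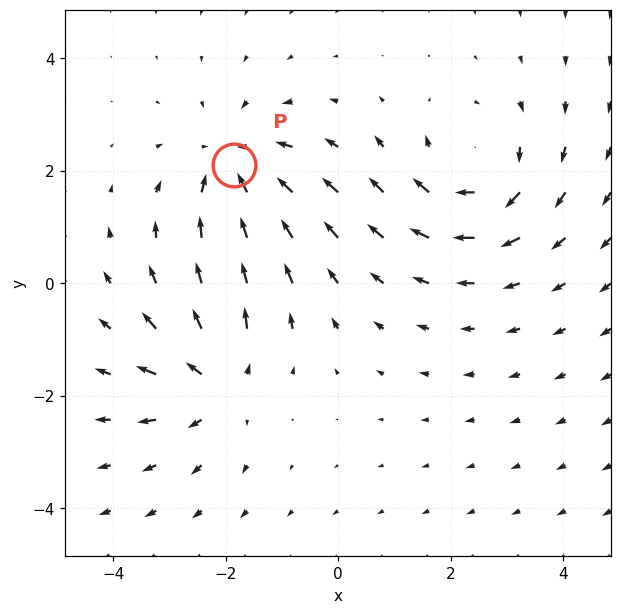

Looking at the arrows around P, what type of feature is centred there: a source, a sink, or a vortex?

At P (-1.8, 2.1) the arrows converge inward. Divergence about -4, curl ≈0 — negative divergence with near-zero curl is a sink.

sink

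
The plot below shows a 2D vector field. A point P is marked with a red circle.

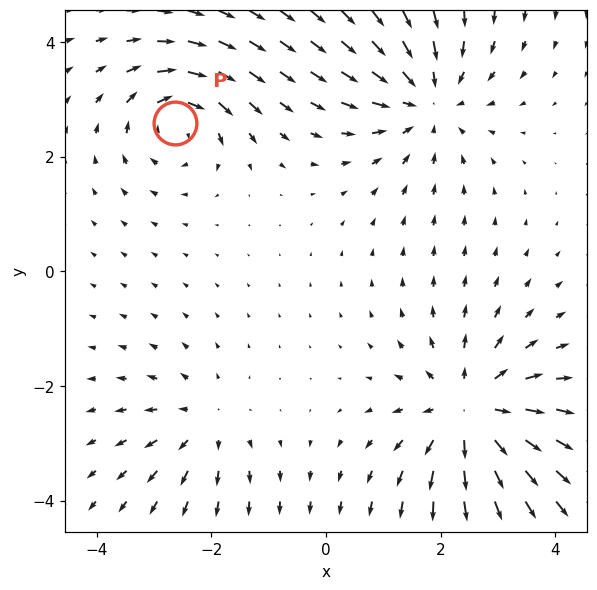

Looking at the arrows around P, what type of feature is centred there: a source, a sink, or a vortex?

vortex

At P (-2.6, 2.6) the arrows circulate clockwise. Divergence ≈0, curl about -5 — near-zero divergence with nonzero curl is a vortex.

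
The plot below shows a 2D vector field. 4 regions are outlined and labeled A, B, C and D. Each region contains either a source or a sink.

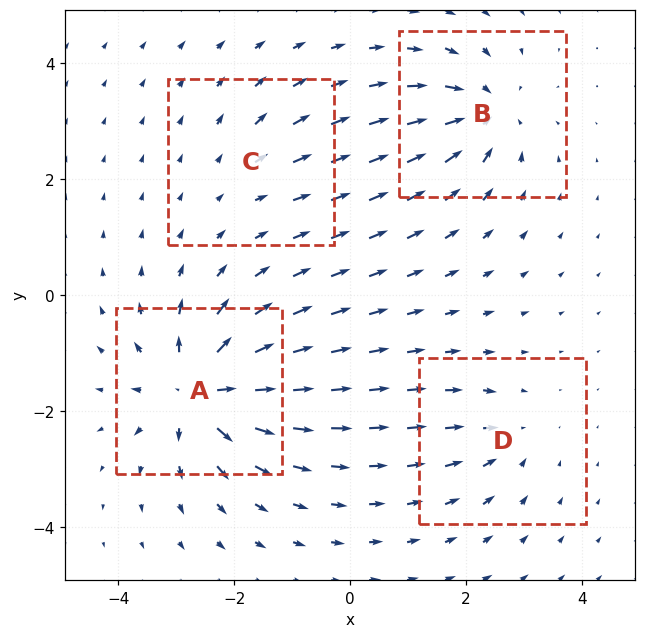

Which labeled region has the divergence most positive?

Divergence at each region's feature centre — A: about +8, B: about -6, C: about +2, D: about -4. Region A is most positive.

A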